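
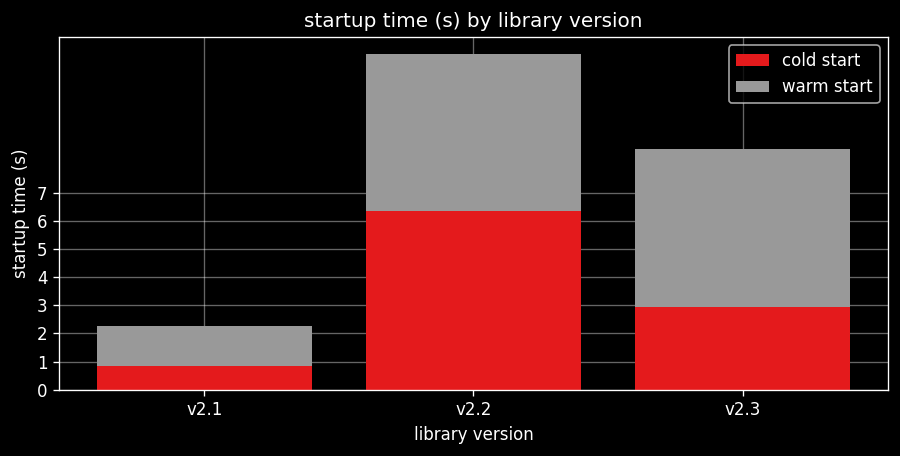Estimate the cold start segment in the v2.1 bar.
≈ 1

cold start top ≈ 1, bottom ≈ 0; segment ≈ 1.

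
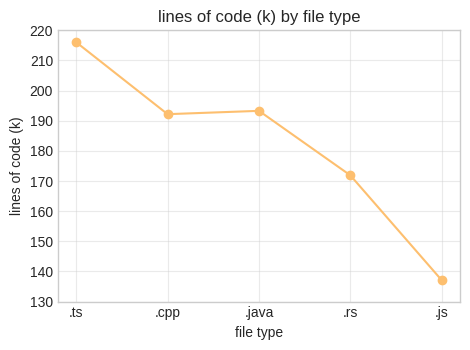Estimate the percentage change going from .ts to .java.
.ts ≈ 220, .java ≈ 190; (190 − 220) / 220 ≈ -13.6%.

≈ -13.6%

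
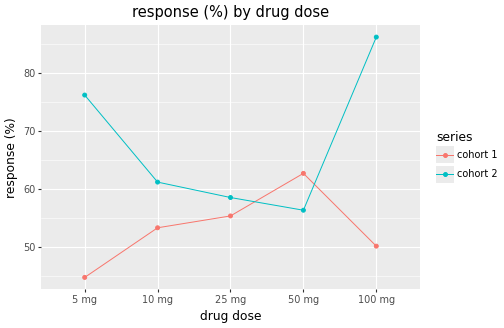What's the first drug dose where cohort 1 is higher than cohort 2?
25 mg: cohort 1 ≈ 55 vs cohort 2 ≈ 60 (not yet); 50 mg: cohort 1 ≈ 65 vs cohort 2 ≈ 55 (first crossover).

50 mg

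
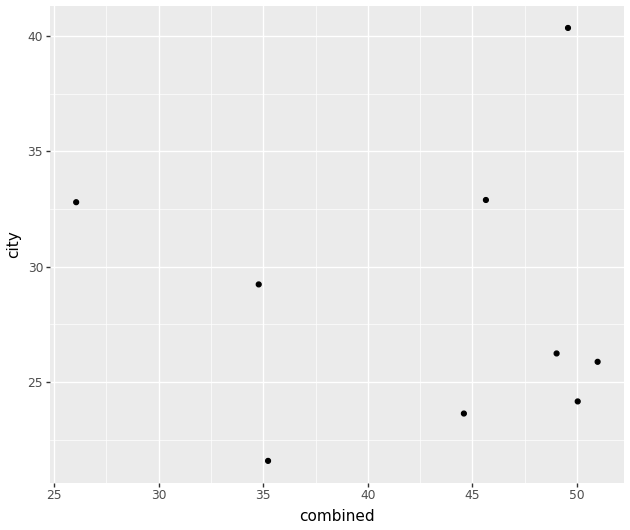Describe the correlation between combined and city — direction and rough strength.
no clear correlation

Points are roughly uncorrelated; weak (|r| ≈ 0.0).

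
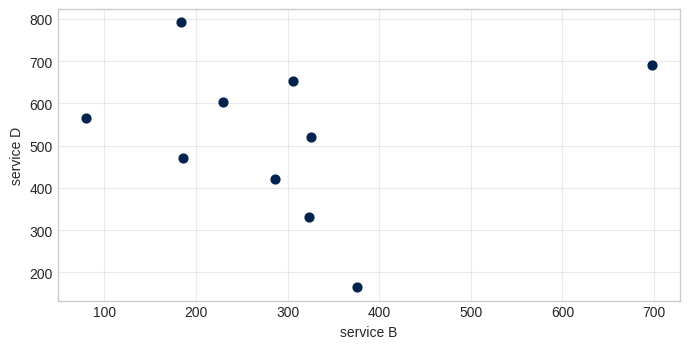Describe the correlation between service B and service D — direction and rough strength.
Points are roughly uncorrelated; weak (|r| ≈ 0.0).

no clear correlation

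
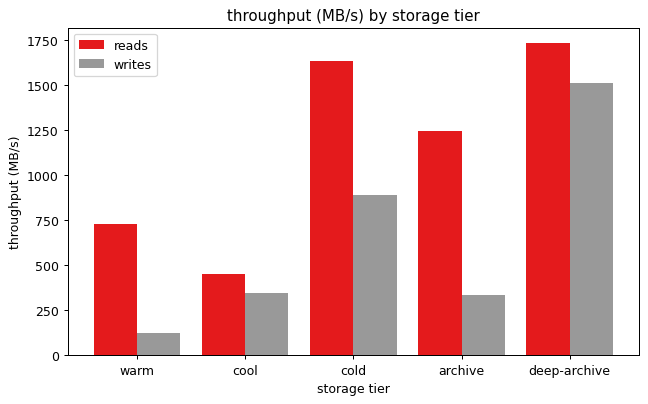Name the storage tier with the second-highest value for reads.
cold

Top 3 for reads: deep-archive ≈ 1800, cold ≈ 1600, archive ≈ 1200.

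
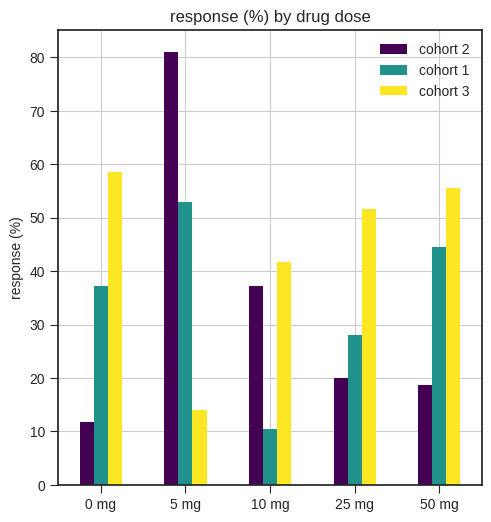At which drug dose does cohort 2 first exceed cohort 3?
5 mg

0 mg: cohort 2 ≈ 10 vs cohort 3 ≈ 60 (not yet); 5 mg: cohort 2 ≈ 80 vs cohort 3 ≈ 10 (first crossover).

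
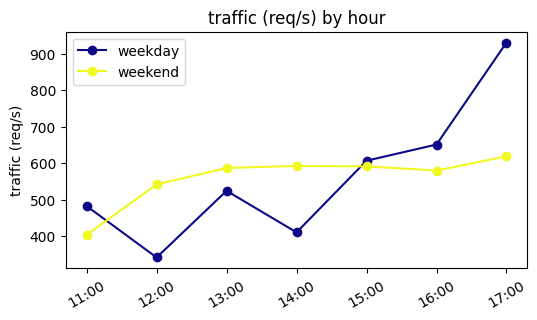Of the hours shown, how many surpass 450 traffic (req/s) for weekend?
6

Above 450: 12:00, 13:00, 14:00, 15:00, 16:00, 17:00.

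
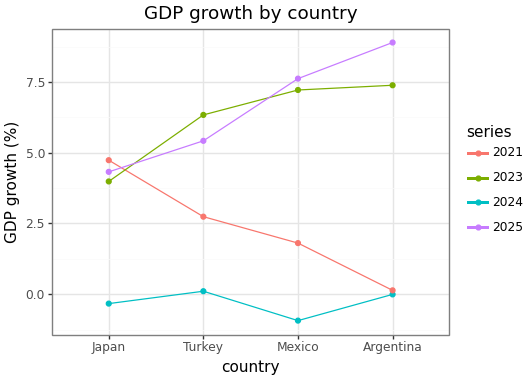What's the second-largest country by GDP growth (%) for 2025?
Mexico

Top 3 for 2025: Argentina ≈ 9, Mexico ≈ 8, Turkey ≈ 5.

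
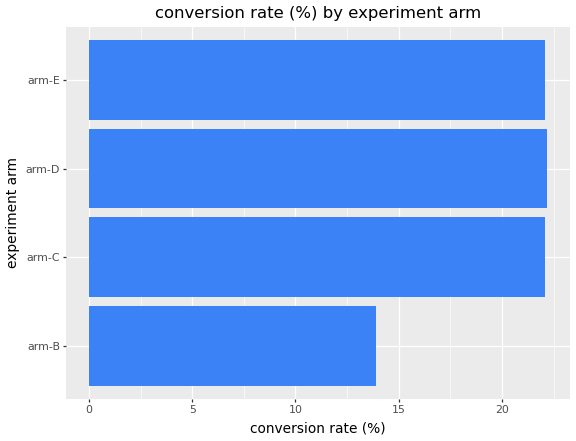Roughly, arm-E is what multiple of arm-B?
≈ 1.57×

arm-E ≈ 22, arm-B ≈ 14; 22/14 ≈ 1.57.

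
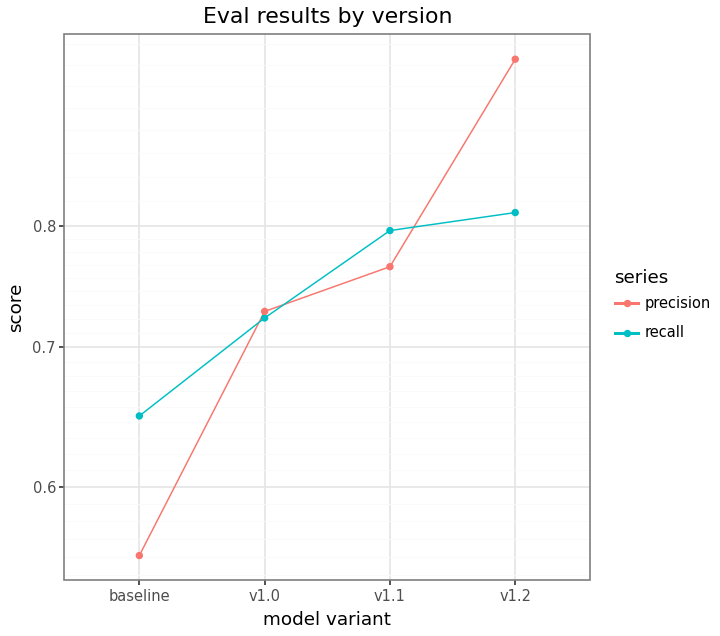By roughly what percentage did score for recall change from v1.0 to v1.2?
≈ +14.3%

v1.0 ≈ 0.70, v1.2 ≈ 0.80; (0.80 − 0.70) / 0.70 ≈ +14.3%.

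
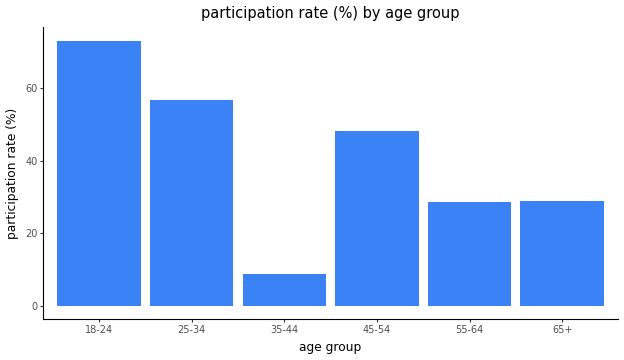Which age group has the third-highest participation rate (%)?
Top 4: 18-24 ≈ 70, 25-34 ≈ 60, 45-54 ≈ 50, 65+ ≈ 30.

45-54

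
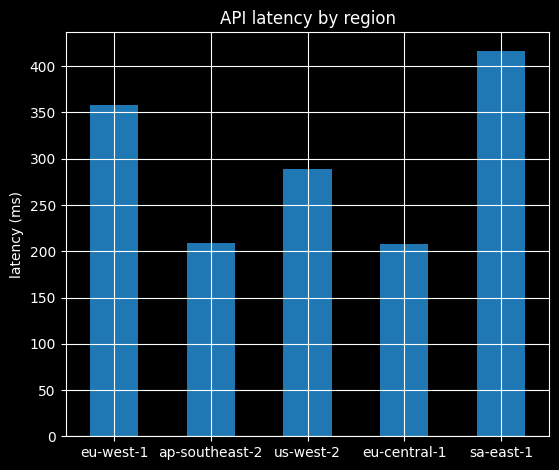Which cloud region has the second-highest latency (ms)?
eu-west-1

Top 3: sa-east-1 ≈ 400, eu-west-1 ≈ 350, us-west-2 ≈ 300.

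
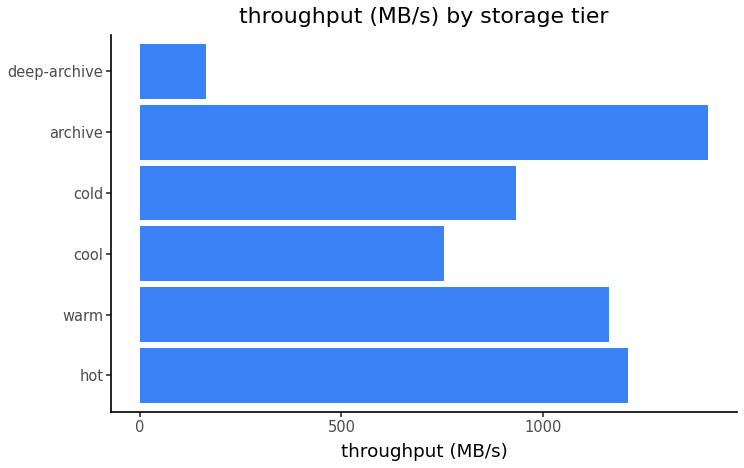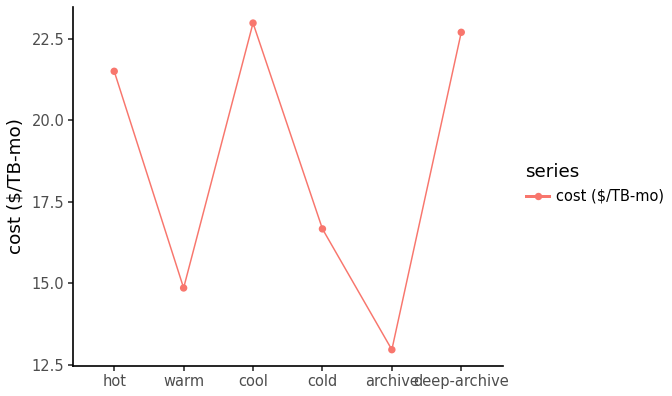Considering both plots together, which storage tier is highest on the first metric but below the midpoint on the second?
archive

Chart 2 median cost ($/TB-mo) ≈ 20; below-median storage tiers: warm, cold, archive. Among those, archive has the highest throughput (MB/s) (≈ 1400).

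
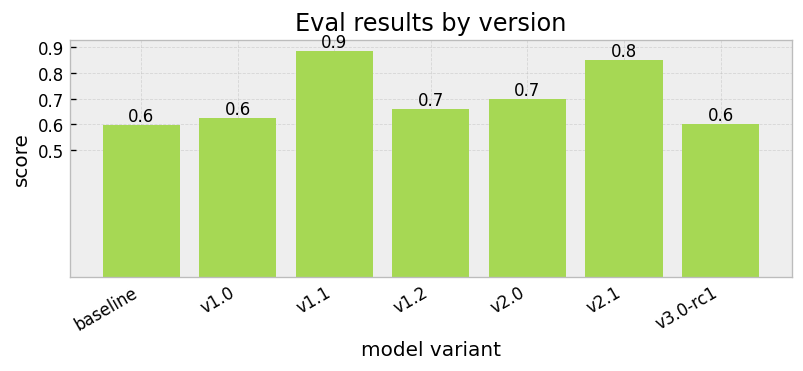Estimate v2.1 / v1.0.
v2.1 ≈ 0.8, v1.0 ≈ 0.6; 0.8/0.6 ≈ 1.33.

≈ 1.33×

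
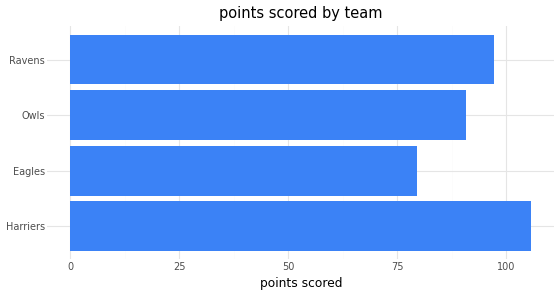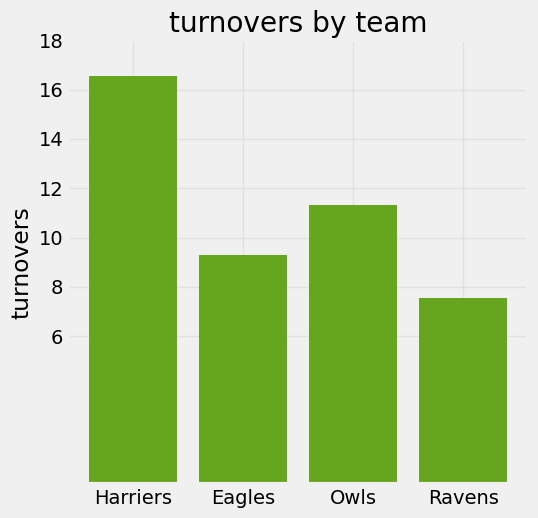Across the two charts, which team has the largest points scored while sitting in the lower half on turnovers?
Ravens

Chart 2 median turnovers ≈ 10; below-median teams: Eagles, Ravens. Among those, Ravens has the highest points scored (≈ 100).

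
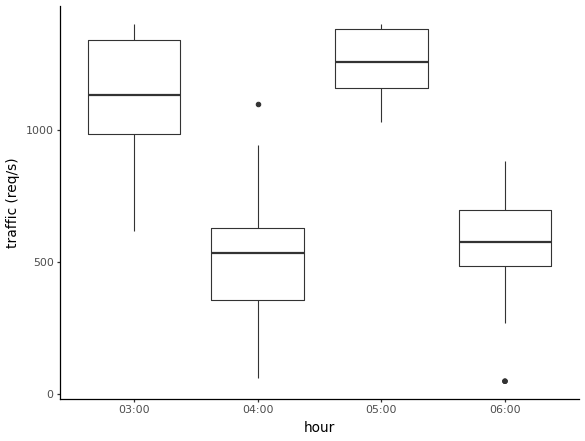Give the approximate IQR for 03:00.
≈ 300

Q3 ≈ 1300, Q1 ≈ 1000; IQR ≈ 300.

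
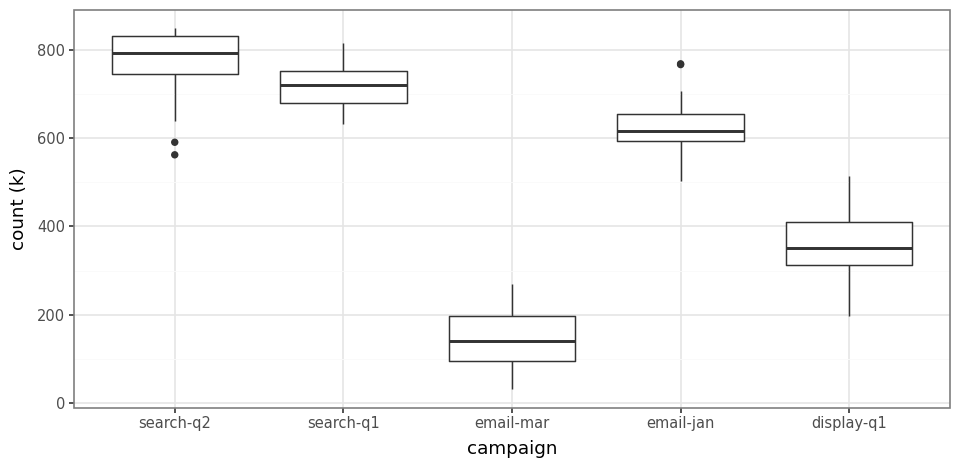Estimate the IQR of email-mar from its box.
≈ 100

Q3 ≈ 200, Q1 ≈ 100; IQR ≈ 100.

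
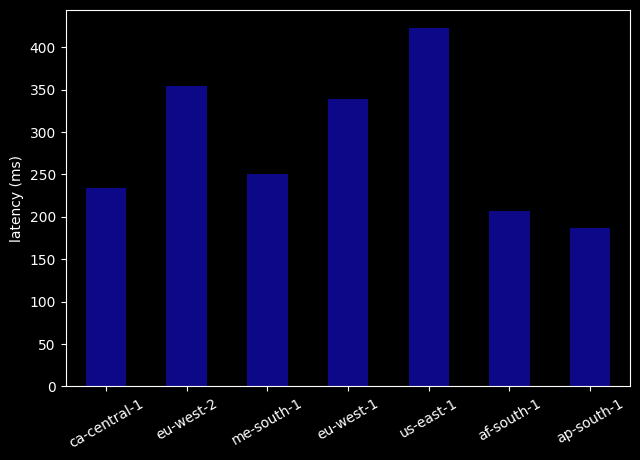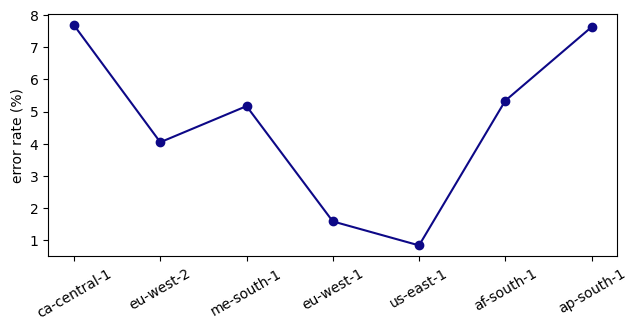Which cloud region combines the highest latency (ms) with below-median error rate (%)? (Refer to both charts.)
Chart 2 median error rate (%) ≈ 5; below-median cloud regions: eu-west-2, eu-west-1, us-east-1. Among those, us-east-1 has the highest latency (ms) (≈ 400).

us-east-1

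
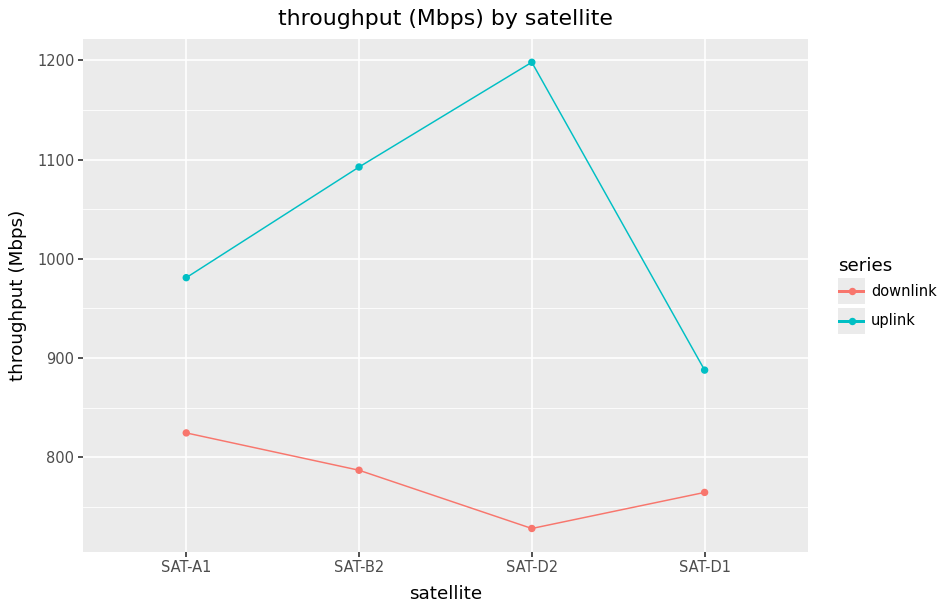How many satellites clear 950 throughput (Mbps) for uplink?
Above 950: SAT-A1, SAT-B2, SAT-D2.

3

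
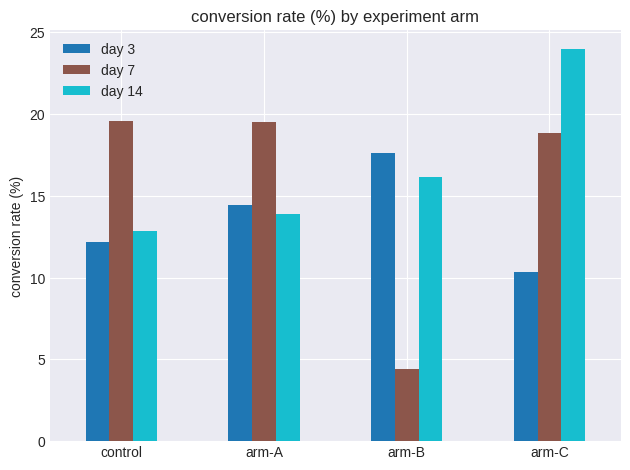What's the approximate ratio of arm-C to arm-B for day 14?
arm-C ≈ 24, arm-B ≈ 16; 24/16 ≈ 1.5.

≈ 1.5×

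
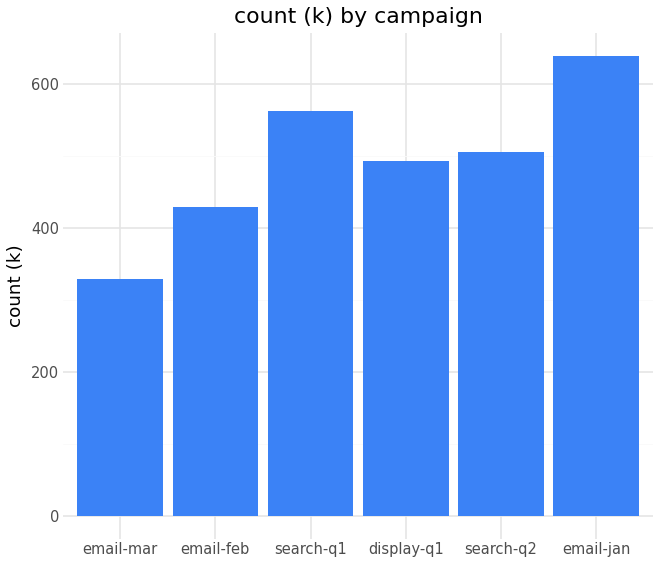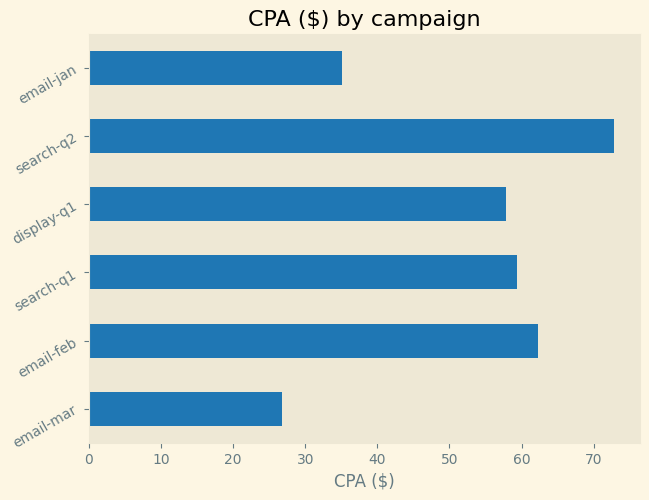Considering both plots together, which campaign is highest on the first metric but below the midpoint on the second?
email-jan

Chart 2 median CPA ($) ≈ 60; below-median campaigns: email-mar, display-q1, email-jan. Among those, email-jan has the highest count (k) (≈ 600).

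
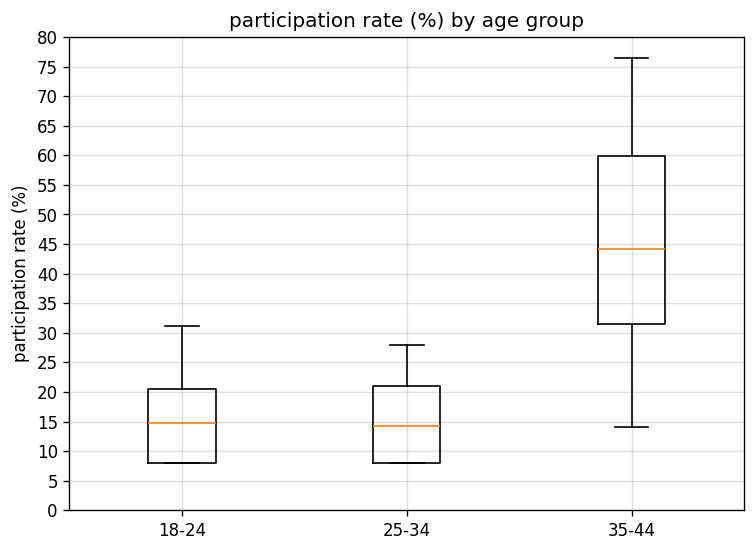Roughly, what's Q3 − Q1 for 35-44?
≈ 30

Q3 ≈ 60, Q1 ≈ 30; IQR ≈ 30.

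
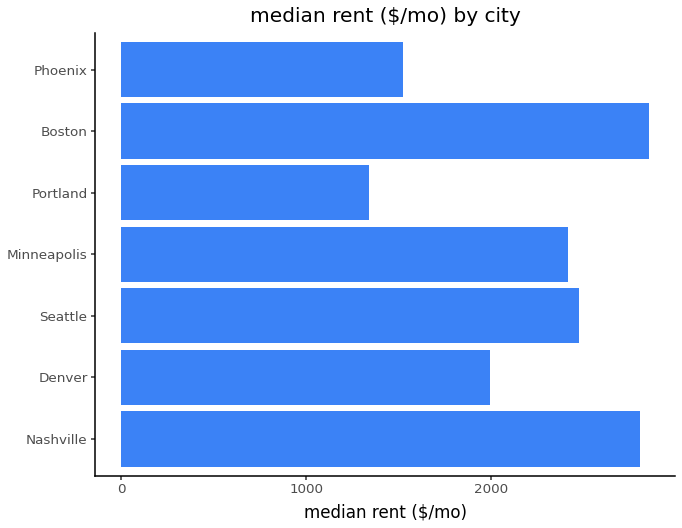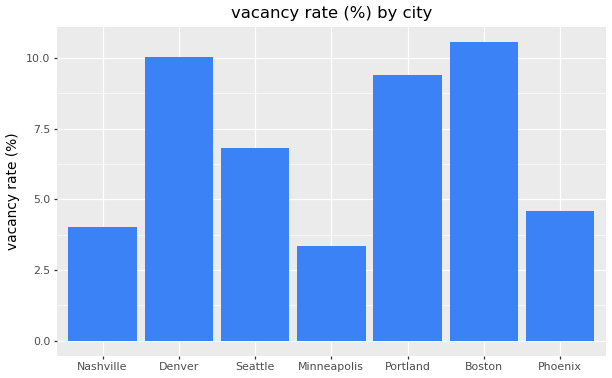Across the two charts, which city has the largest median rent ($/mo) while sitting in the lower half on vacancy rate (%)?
Chart 2 median vacancy rate (%) ≈ 7; below-median cities: Nashville, Minneapolis, Phoenix. Among those, Nashville has the highest median rent ($/mo) (≈ 3000).

Nashville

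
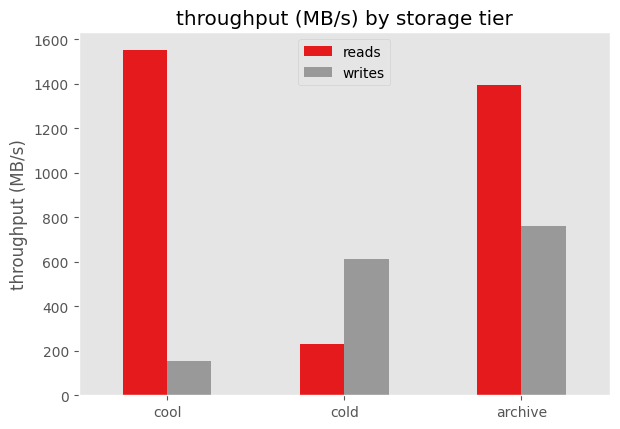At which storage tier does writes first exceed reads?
cold

cool: writes ≈ 200 vs reads ≈ 1600 (not yet); cold: writes ≈ 600 vs reads ≈ 200 (first crossover).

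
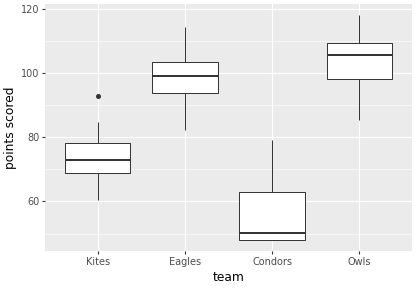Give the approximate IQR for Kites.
≈ 10

Q3 ≈ 80, Q1 ≈ 70; IQR ≈ 10.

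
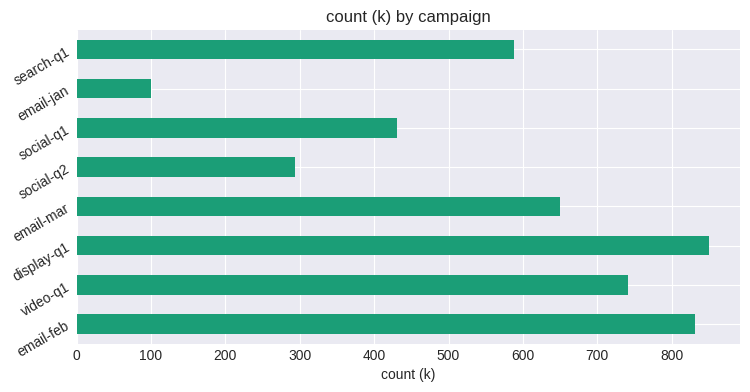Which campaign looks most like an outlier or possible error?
email-jan ≈ 100; the rest sit between ≈ 300 and ≈ 800.

email-jan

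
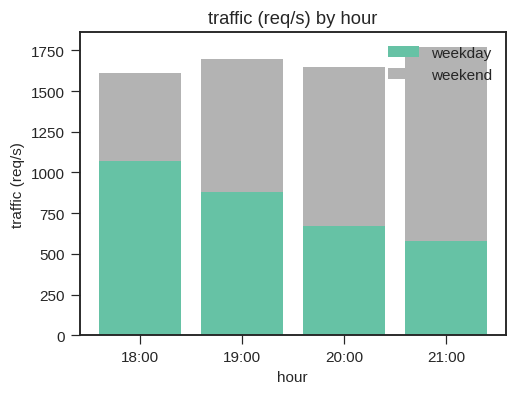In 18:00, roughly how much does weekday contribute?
≈ 1000

weekday top ≈ 1000, bottom ≈ 0; segment ≈ 1000.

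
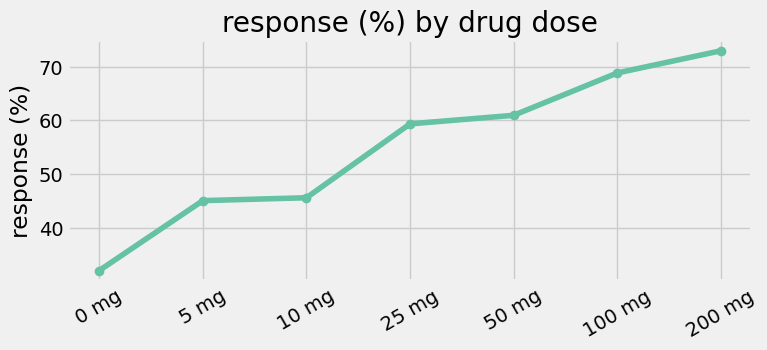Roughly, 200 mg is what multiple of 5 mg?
200 mg ≈ 75, 5 mg ≈ 45; 75/45 ≈ 1.67.

≈ 1.67×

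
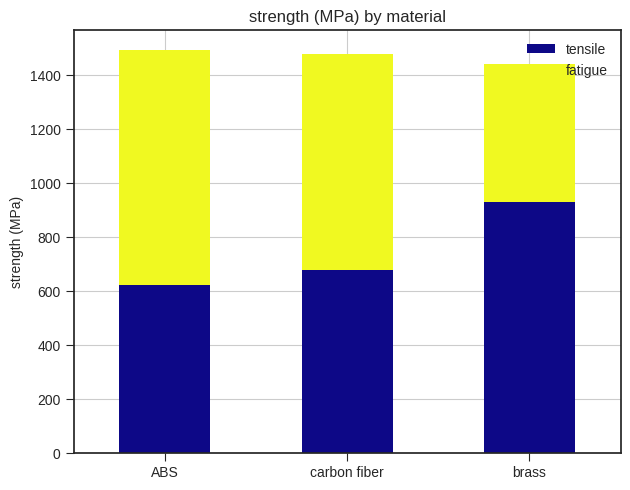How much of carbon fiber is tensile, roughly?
≈ 600

tensile top ≈ 600, bottom ≈ 0; segment ≈ 600.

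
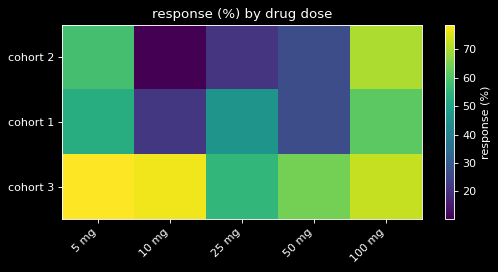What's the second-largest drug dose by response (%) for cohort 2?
5 mg

Top 3 for cohort 2: 100 mg ≈ 70, 5 mg ≈ 60, 50 mg ≈ 30.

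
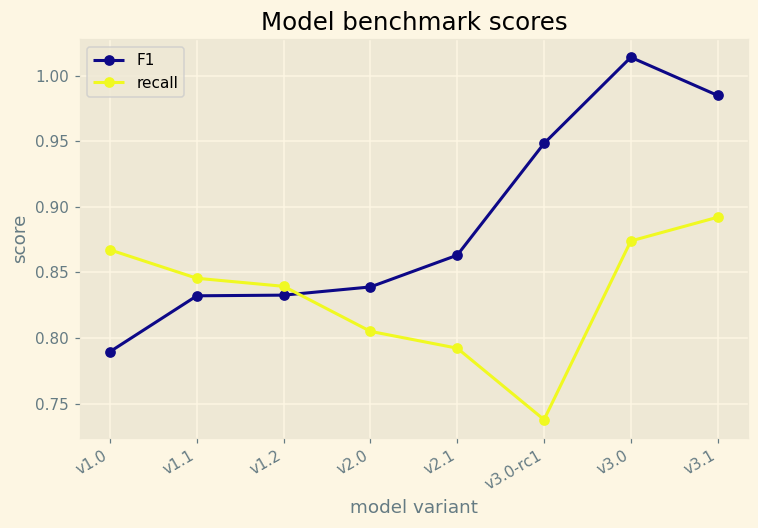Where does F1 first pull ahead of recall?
v2.0

v1.2: F1 ≈ 0.85 vs recall ≈ 0.85 (not yet); v2.0: F1 ≈ 0.85 vs recall ≈ 0.80 (first crossover).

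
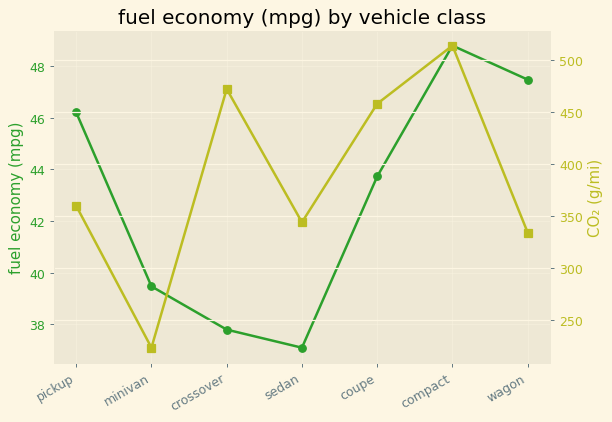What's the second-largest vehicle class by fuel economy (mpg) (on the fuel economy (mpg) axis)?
wagon

Top 3 (on the fuel economy (mpg) axis): compact ≈ 49, wagon ≈ 47, pickup ≈ 46.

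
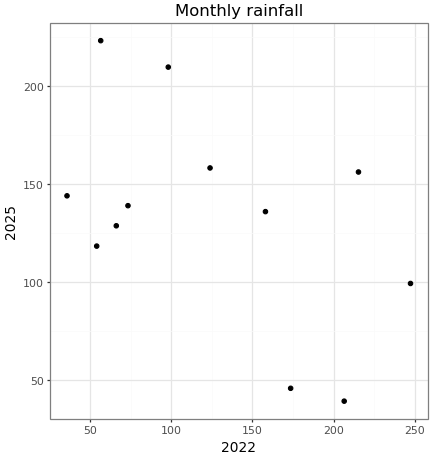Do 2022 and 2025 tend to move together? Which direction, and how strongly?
negative, moderate

Points are negatively correlated; moderate (|r| ≈ 0.5).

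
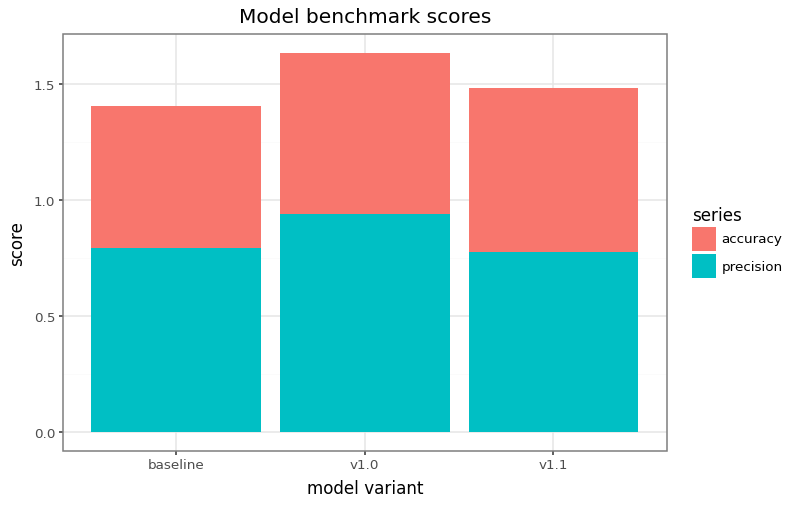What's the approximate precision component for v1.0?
≈ 1.0

precision top ≈ 1.0, bottom ≈ 0.0; segment ≈ 1.0.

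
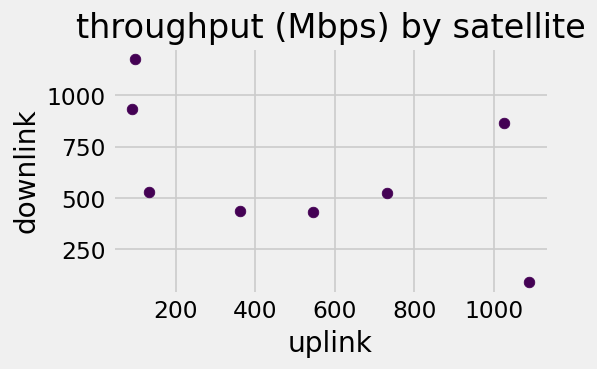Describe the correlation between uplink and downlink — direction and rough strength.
Points are negatively correlated; moderate (|r| ≈ 0.5).

negative, moderate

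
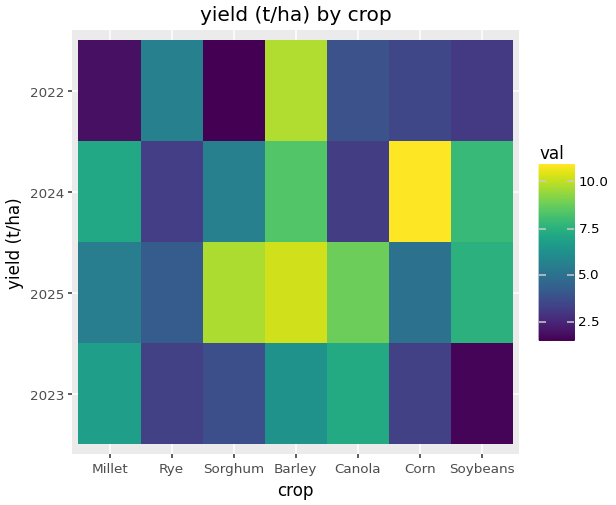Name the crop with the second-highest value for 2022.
Top 3 for 2022: Barley ≈ 10, Rye ≈ 6, Canola ≈ 4.

Rye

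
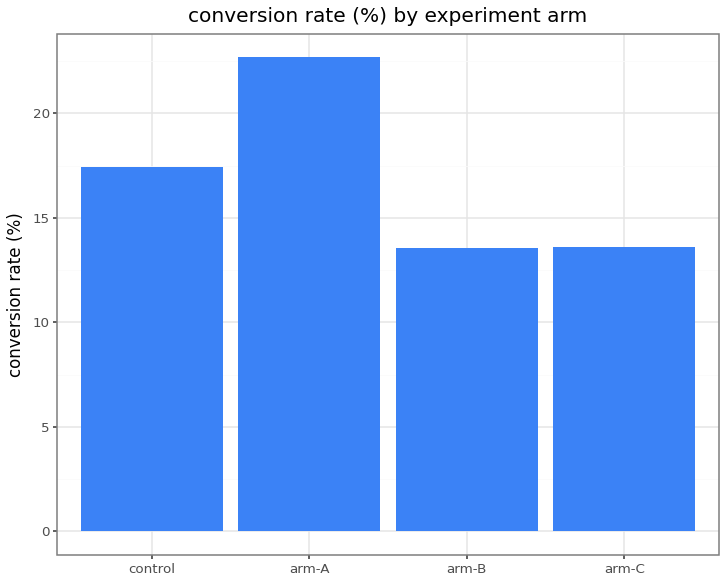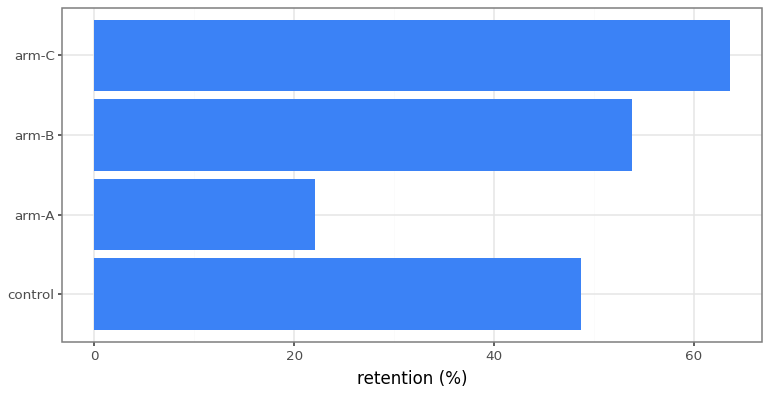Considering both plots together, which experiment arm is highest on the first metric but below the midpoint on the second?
Chart 2 median retention (%) ≈ 50; below-median experiment arms: control, arm-A. Among those, arm-A has the highest conversion rate (%) (≈ 25).

arm-A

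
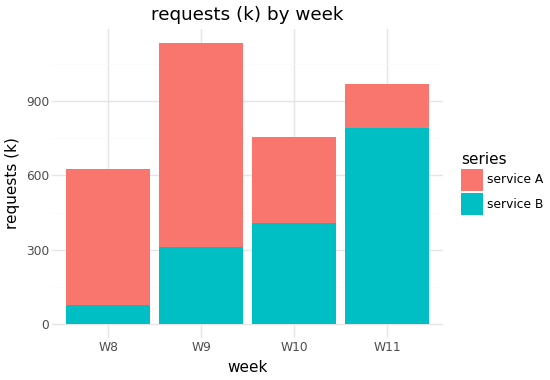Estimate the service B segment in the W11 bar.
≈ 800

service B top ≈ 800, bottom ≈ 0; segment ≈ 800.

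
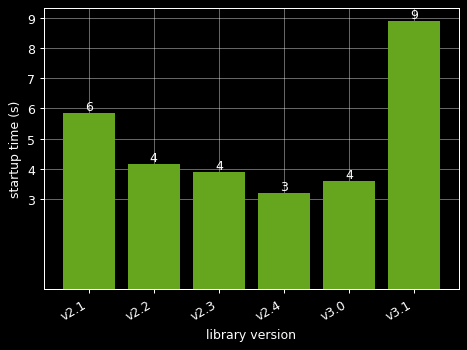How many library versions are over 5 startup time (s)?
Above 5: v2.1, v3.1.

2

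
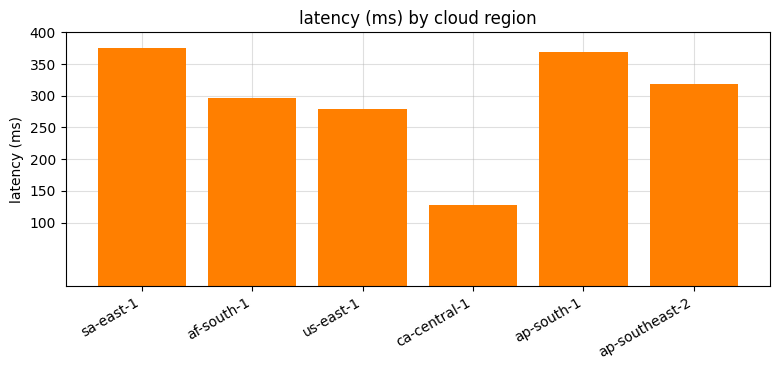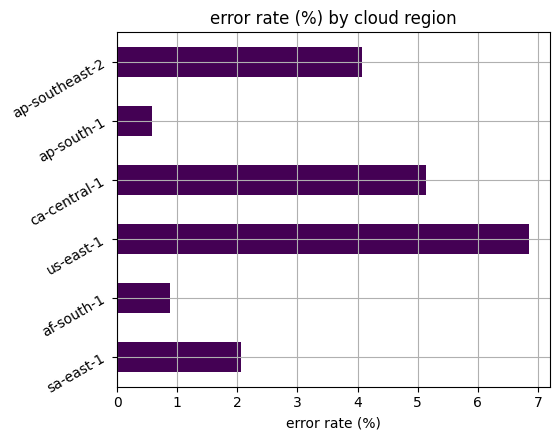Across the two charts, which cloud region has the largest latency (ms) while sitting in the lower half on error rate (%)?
Chart 2 median error rate (%) ≈ 3; below-median cloud regions: sa-east-1, af-south-1, ap-south-1. Among those, sa-east-1 has the highest latency (ms) (≈ 400).

sa-east-1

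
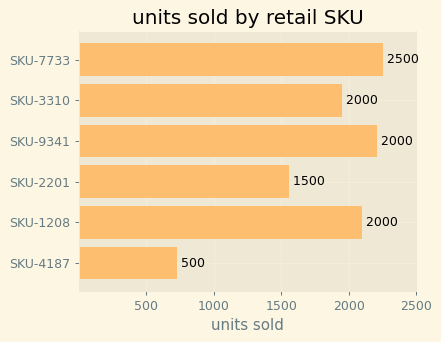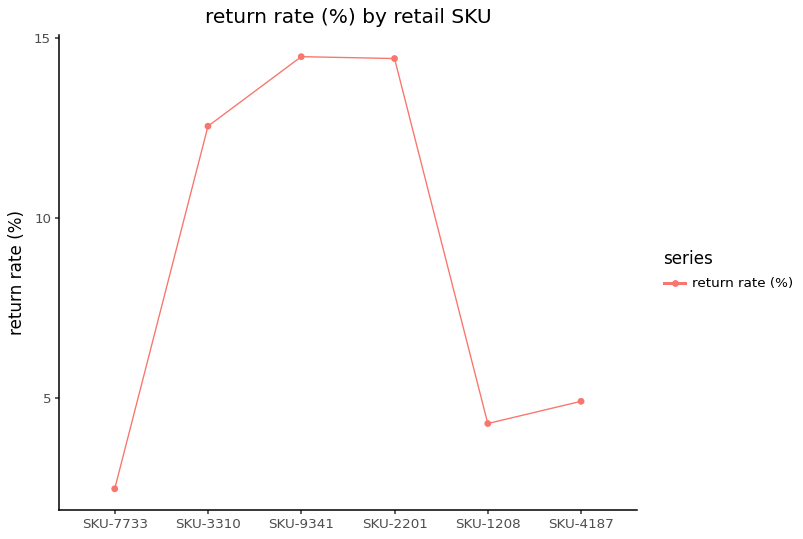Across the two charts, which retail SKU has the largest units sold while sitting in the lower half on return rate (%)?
Chart 2 median return rate (%) ≈ 8; below-median retail SKUs: SKU-7733, SKU-1208, SKU-4187. Among those, SKU-7733 has the highest units sold (≈ 2500).

SKU-7733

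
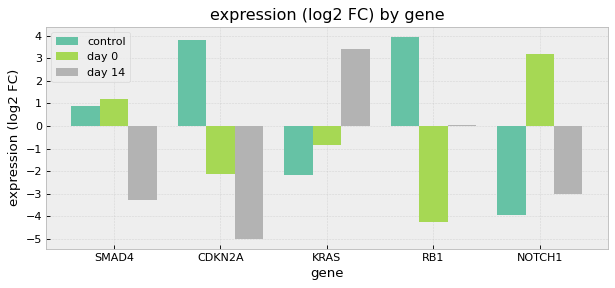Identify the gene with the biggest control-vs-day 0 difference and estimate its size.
RB1, ≈ 8 log2 FC

RB1: control ≈ 4, day 0 ≈ -4 → gap ≈ 8. Next-largest (NOTCH1) is only ≈ 7.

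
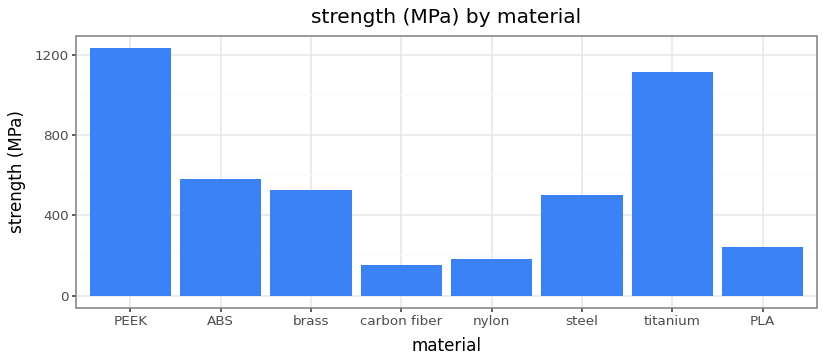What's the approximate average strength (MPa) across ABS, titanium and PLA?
(600 + 1200 + 200) / 3 ≈ 667.

≈ 667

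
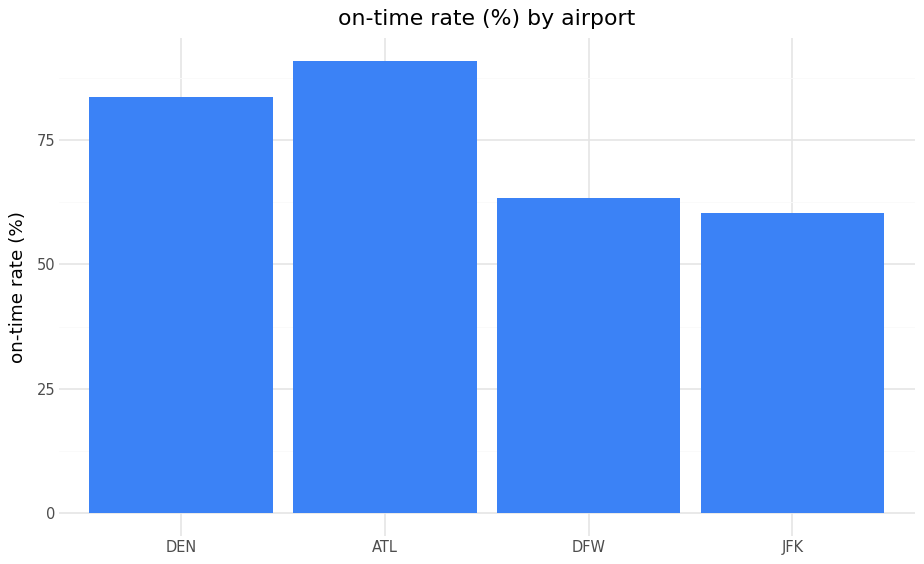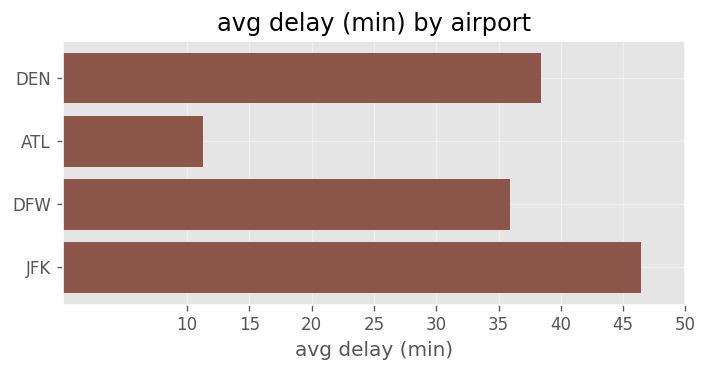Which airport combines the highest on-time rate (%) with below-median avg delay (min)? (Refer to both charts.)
ATL

Chart 2 median avg delay (min) ≈ 35; below-median airports: ATL, DFW. Among those, ATL has the highest on-time rate (%) (≈ 90).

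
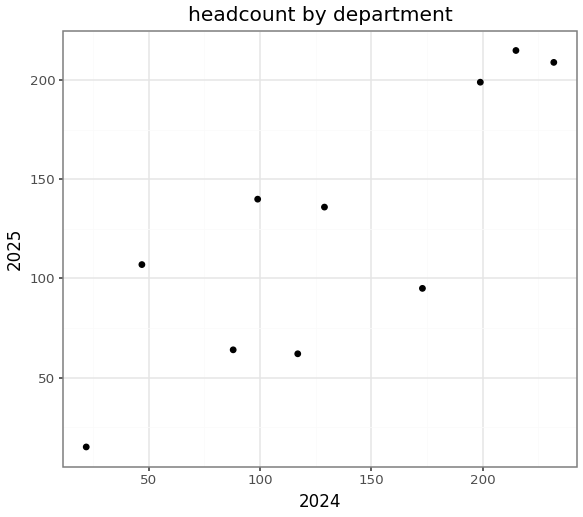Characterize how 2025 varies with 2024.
positive, strong

Points are positively correlated; strong (|r| ≈ 0.8).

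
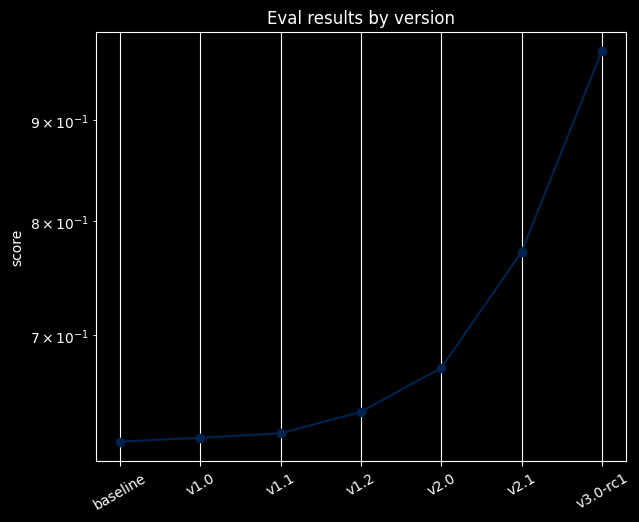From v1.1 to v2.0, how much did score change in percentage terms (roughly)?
v1.1 ≈ 0.60, v2.0 ≈ 0.65; (0.65 − 0.60) / 0.60 ≈ +8.3%.

≈ +8.3%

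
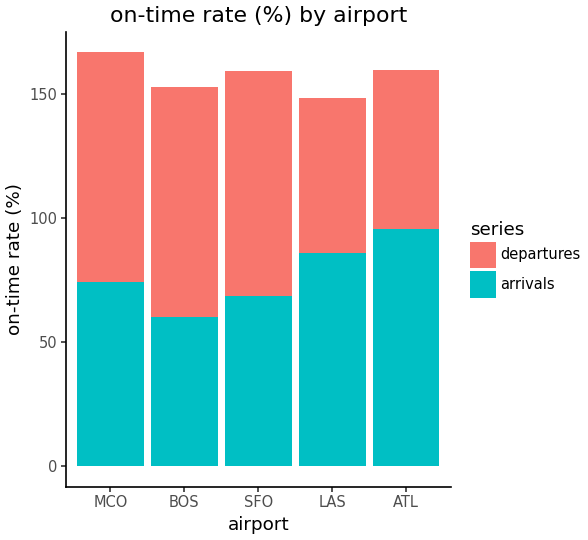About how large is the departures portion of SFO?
departures top ≈ 160, bottom ≈ 60; segment ≈ 100.

≈ 100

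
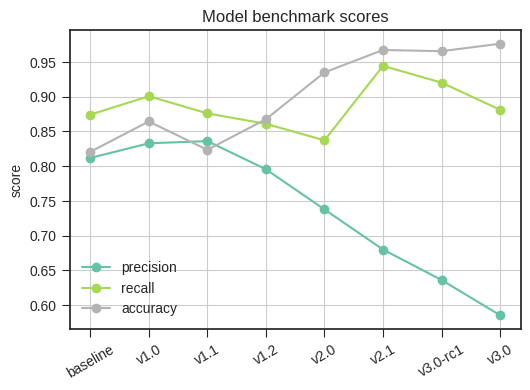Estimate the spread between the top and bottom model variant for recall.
Max v2.1 ≈ 0.95, min v2.0 ≈ 0.85; range ≈ 0.10.

≈ 0.10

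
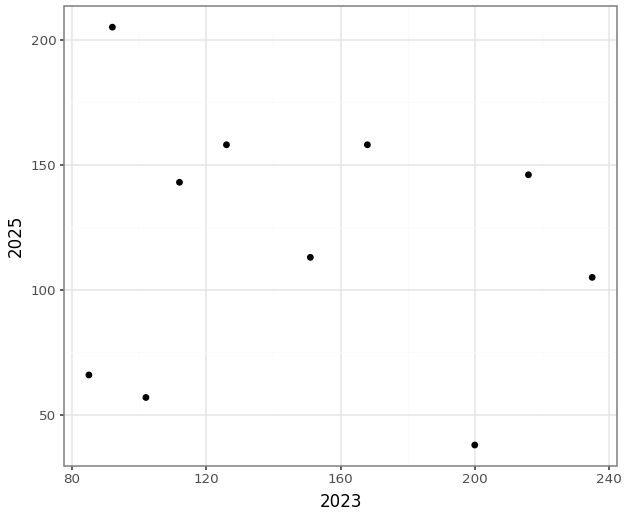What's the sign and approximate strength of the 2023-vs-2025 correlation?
no clear correlation

Points are roughly uncorrelated; weak (|r| ≈ 0.1).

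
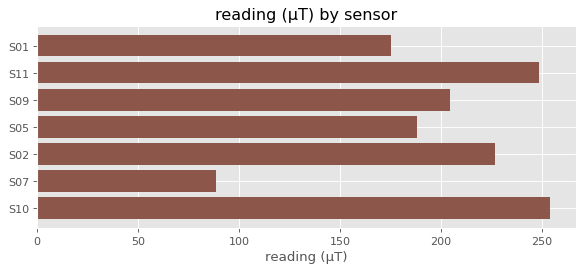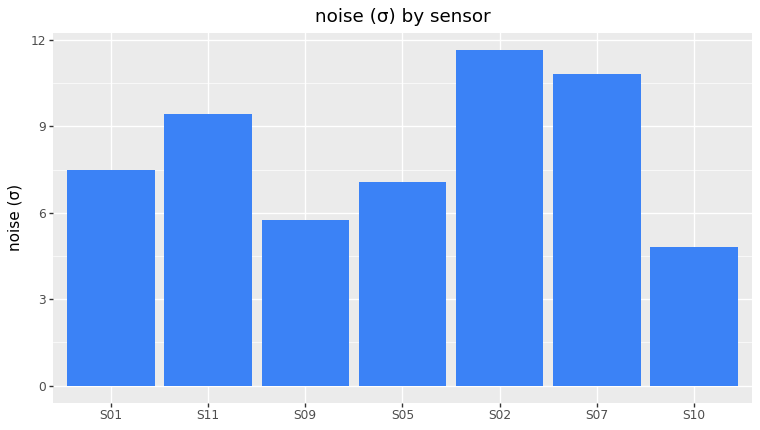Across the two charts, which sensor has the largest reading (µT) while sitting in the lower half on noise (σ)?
S10

Chart 2 median noise (σ) ≈ 8; below-median sensors: S09, S05, S10. Among those, S10 has the highest reading (µT) (≈ 250).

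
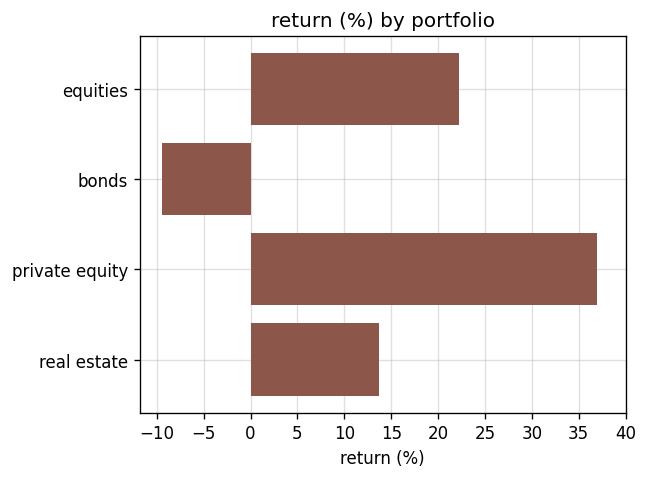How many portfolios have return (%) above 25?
Above 25: private equity.

1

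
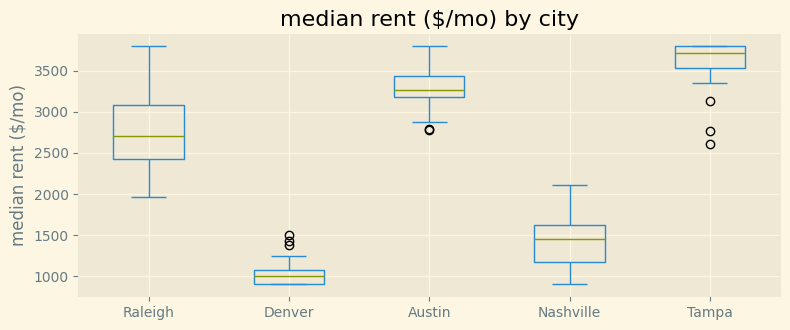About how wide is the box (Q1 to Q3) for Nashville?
Q3 ≈ 1500, Q1 ≈ 1000; IQR ≈ 500.

≈ 500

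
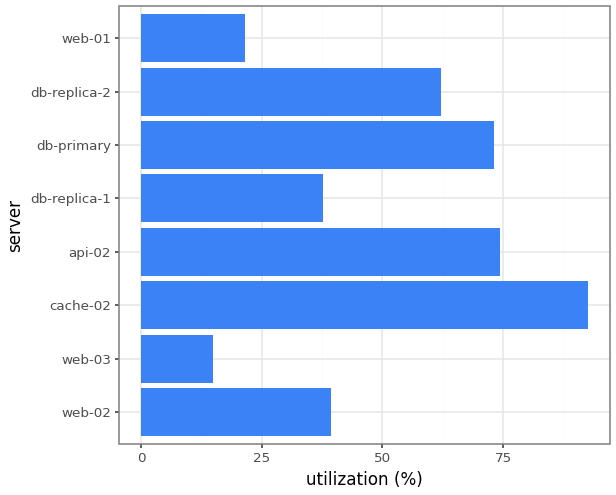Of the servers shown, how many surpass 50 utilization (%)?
Above 50: cache-02, api-02, db-primary, db-replica-2.

4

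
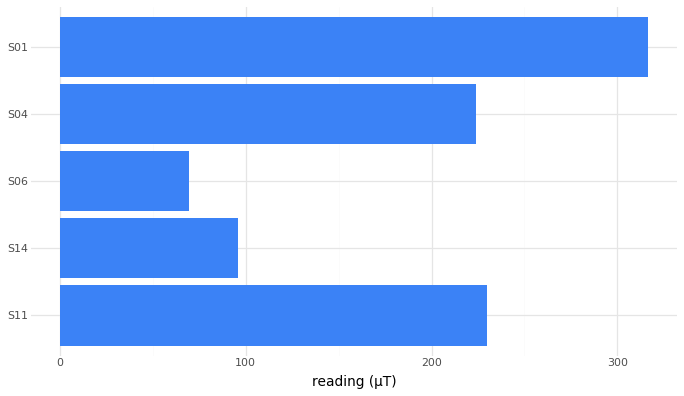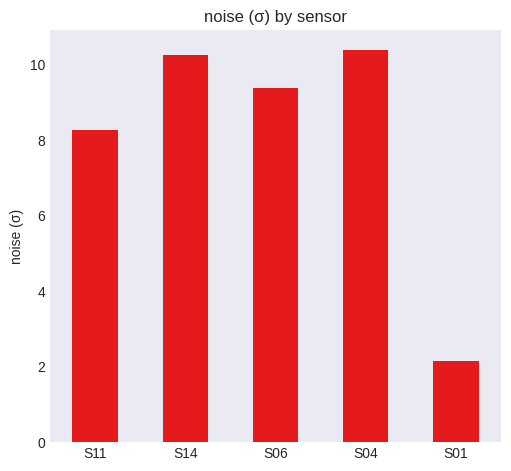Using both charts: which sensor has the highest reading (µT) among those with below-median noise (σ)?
Chart 2 median noise (σ) ≈ 9; below-median sensors: S11, S01. Among those, S01 has the highest reading (µT) (≈ 300).

S01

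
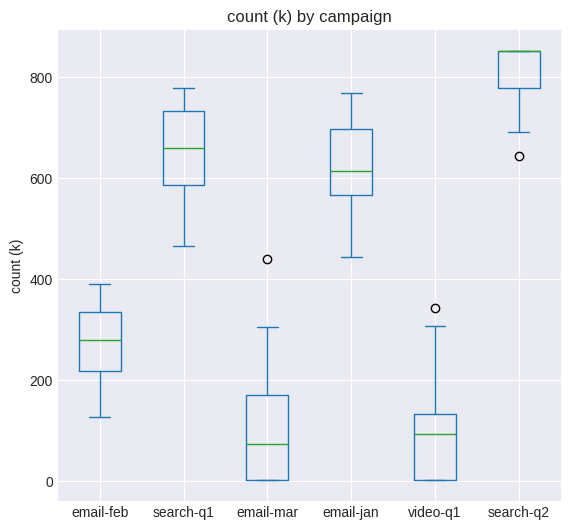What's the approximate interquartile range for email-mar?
≈ 200

Q3 ≈ 200, Q1 ≈ 0; IQR ≈ 200.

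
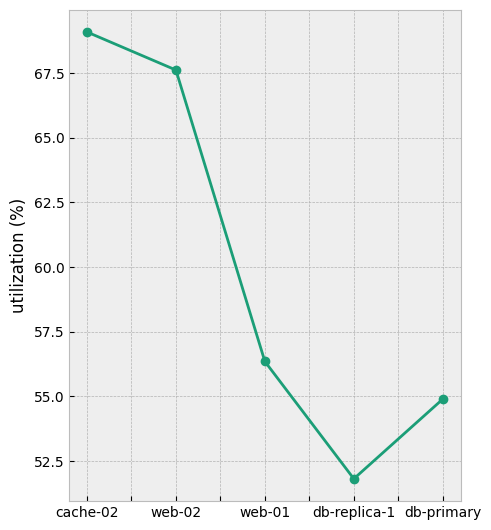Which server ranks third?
Top 4: cache-02 ≈ 70, web-02 ≈ 68, web-01 ≈ 56, db-primary ≈ 54.

web-01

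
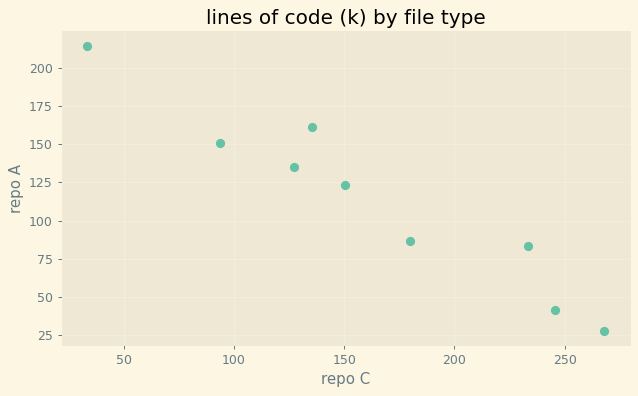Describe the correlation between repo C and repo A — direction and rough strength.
negative, strong

Points are negatively correlated; strong (|r| ≈ 1.0).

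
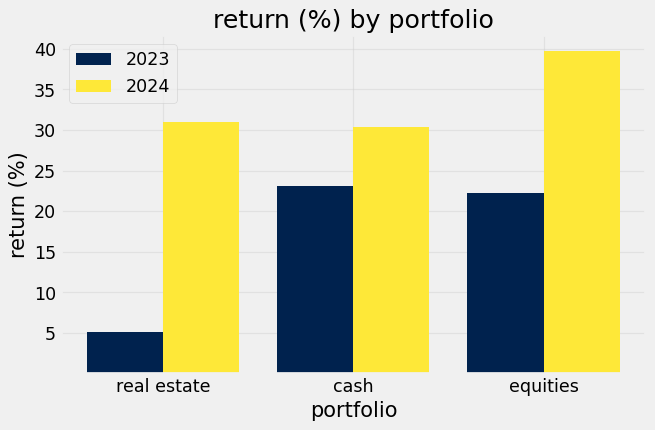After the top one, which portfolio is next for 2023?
equities

Top 3 for 2023: cash ≈ 25, equities ≈ 20, real estate ≈ 5.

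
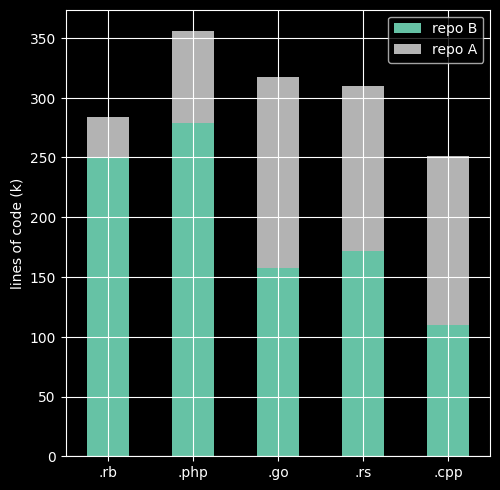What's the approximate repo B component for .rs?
≈ 150

repo B top ≈ 150, bottom ≈ 0; segment ≈ 150.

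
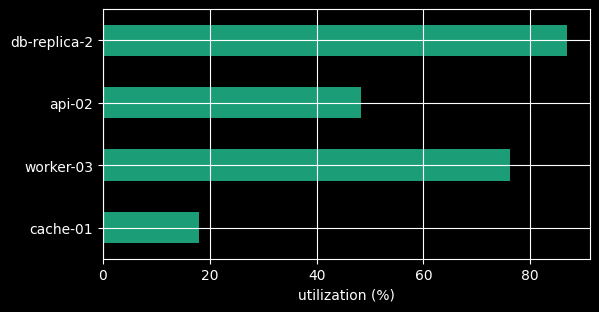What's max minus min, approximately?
≈ 70

Max db-replica-2 ≈ 90, min cache-01 ≈ 20; range ≈ 70.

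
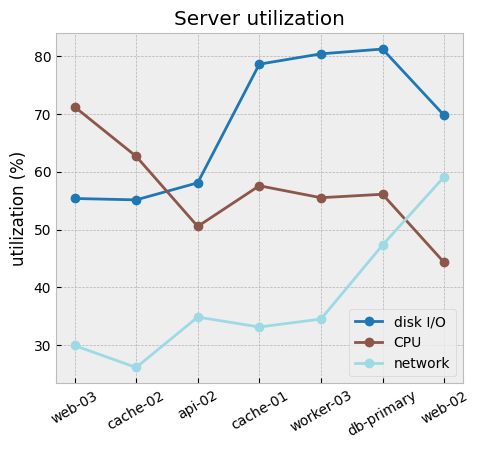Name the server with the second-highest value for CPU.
Top 3 for CPU: web-03 ≈ 70, cache-02 ≈ 65, cache-01 ≈ 60.

cache-02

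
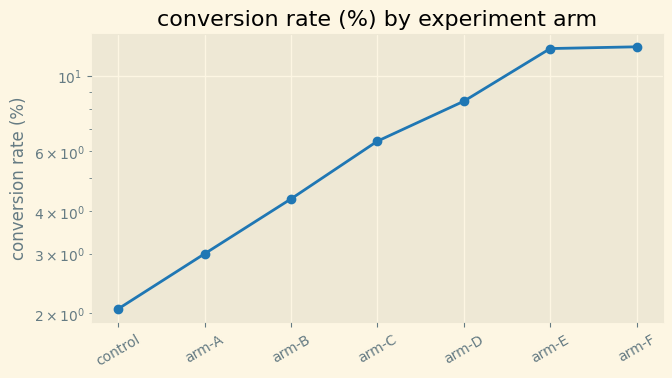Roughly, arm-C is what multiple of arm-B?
arm-C ≈ 6, arm-B ≈ 4; 6/4 ≈ 1.5.

≈ 1.5×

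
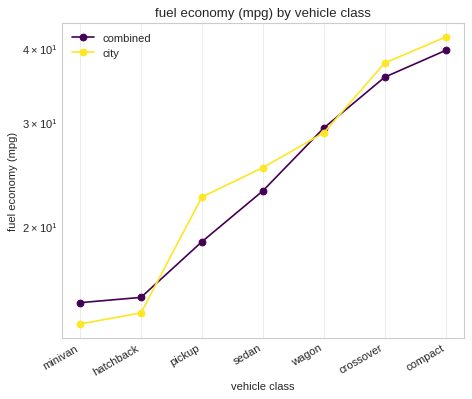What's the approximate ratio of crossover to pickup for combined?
crossover ≈ 35, pickup ≈ 20; 35/20 ≈ 1.75.

≈ 1.75×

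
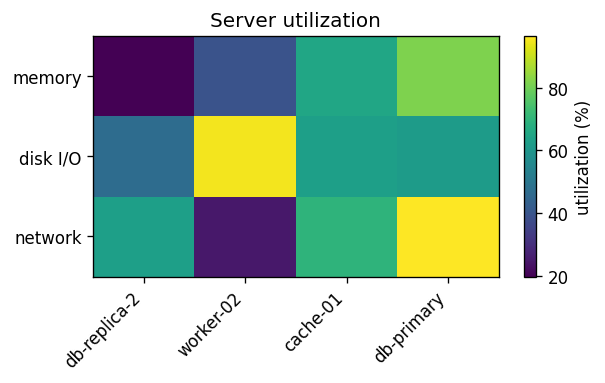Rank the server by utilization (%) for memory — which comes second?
cache-01

Top 3 for memory: db-primary ≈ 80, cache-01 ≈ 70, worker-02 ≈ 40.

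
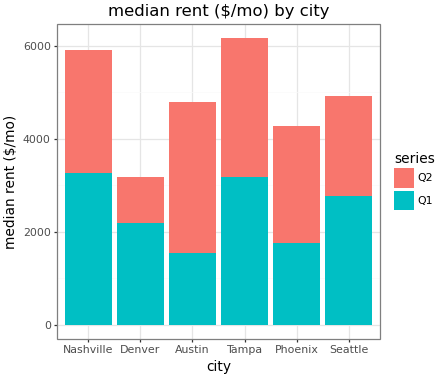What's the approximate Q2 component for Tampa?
Q2 top ≈ 6000, bottom ≈ 3000; segment ≈ 3000.

≈ 3000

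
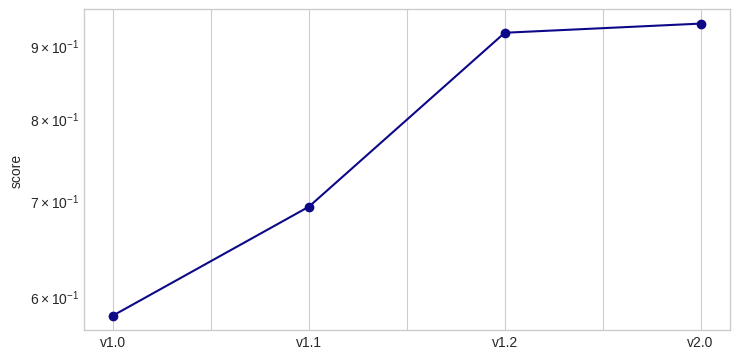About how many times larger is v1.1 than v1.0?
v1.1 ≈ 0.70, v1.0 ≈ 0.60; 0.70/0.60 ≈ 1.17.

≈ 1.17×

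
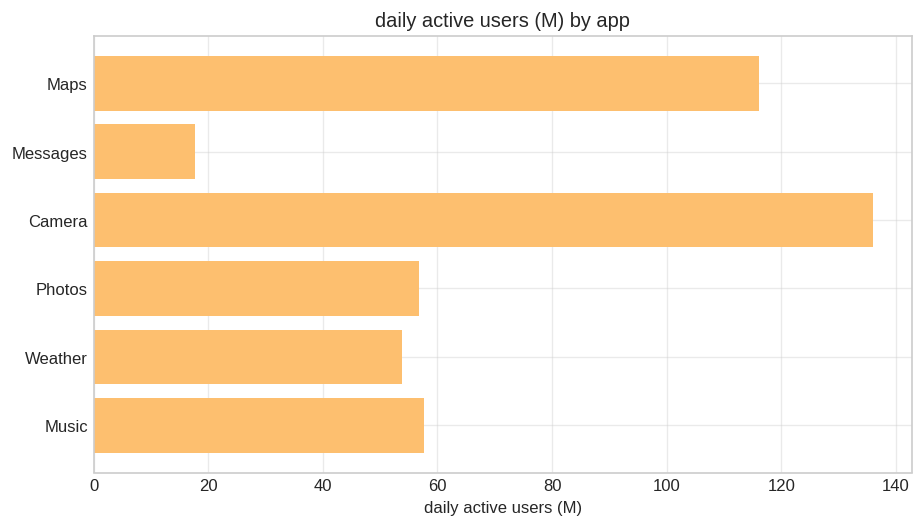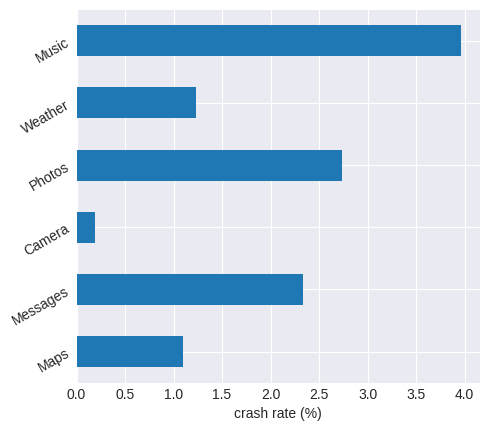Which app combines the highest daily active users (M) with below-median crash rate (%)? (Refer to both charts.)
Camera

Chart 2 median crash rate (%) ≈ 2; below-median apps: Maps, Camera, Weather. Among those, Camera has the highest daily active users (M) (≈ 140).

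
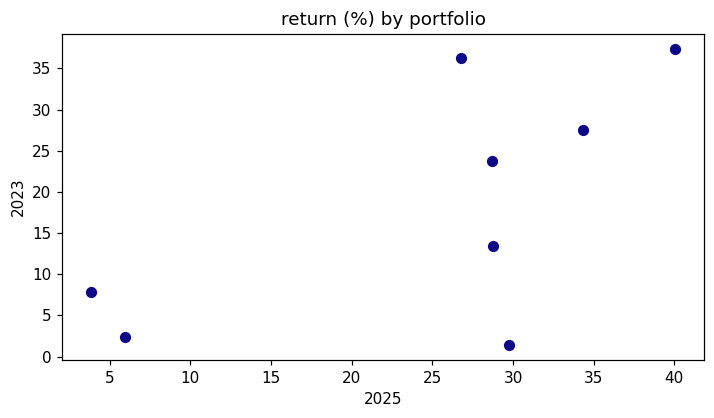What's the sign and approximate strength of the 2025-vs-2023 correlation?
Points are positively correlated; moderate (|r| ≈ 0.6).

positive, moderate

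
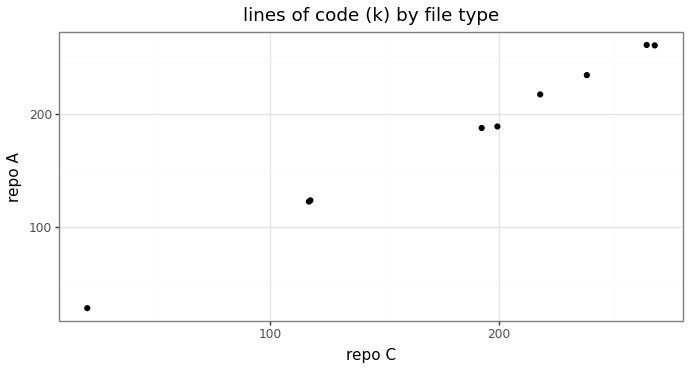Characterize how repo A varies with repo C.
positive, strong

Points are positively correlated; strong (|r| ≈ 1.0).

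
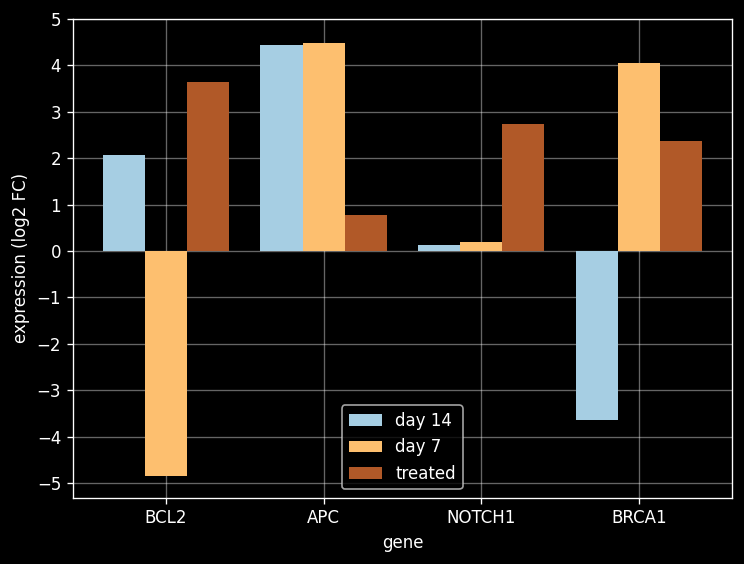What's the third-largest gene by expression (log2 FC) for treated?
BRCA1

Top 4 for treated: BCL2 ≈ 4, NOTCH1 ≈ 3, BRCA1 ≈ 2, APC ≈ 1.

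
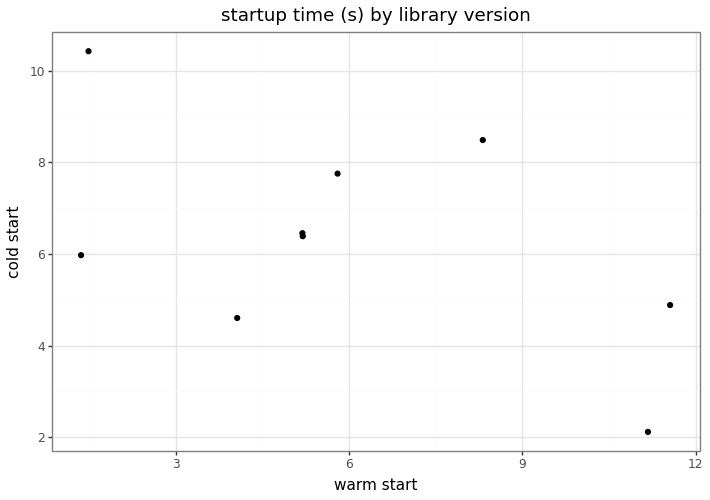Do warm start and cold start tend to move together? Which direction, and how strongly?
negative, moderate

Points are negatively correlated; moderate (|r| ≈ 0.5).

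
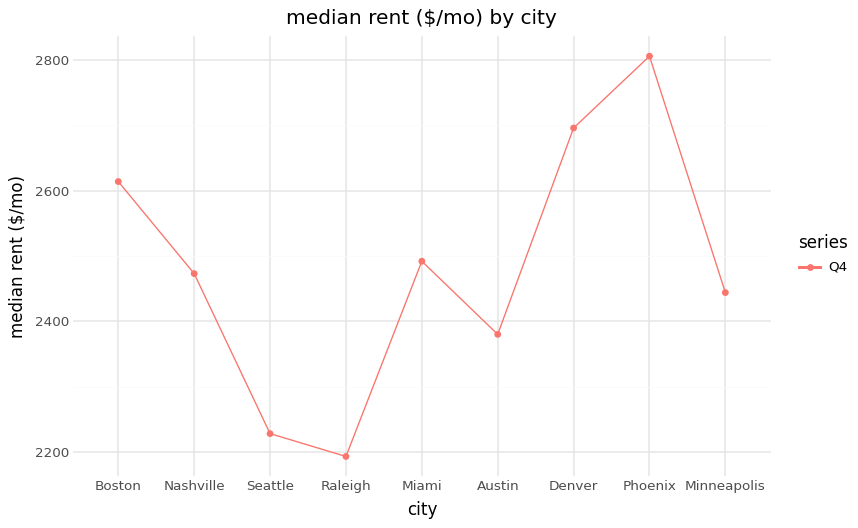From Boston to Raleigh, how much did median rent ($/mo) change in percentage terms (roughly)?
≈ -15.4%

Boston ≈ 2600, Raleigh ≈ 2200; (2200 − 2600) / 2600 ≈ -15.4%.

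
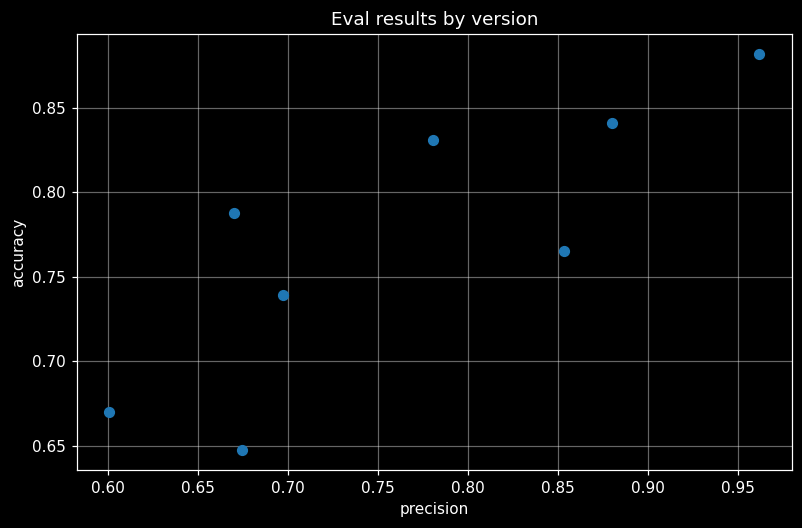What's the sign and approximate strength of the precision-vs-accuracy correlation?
positive, strong

Points are positively correlated; strong (|r| ≈ 0.8).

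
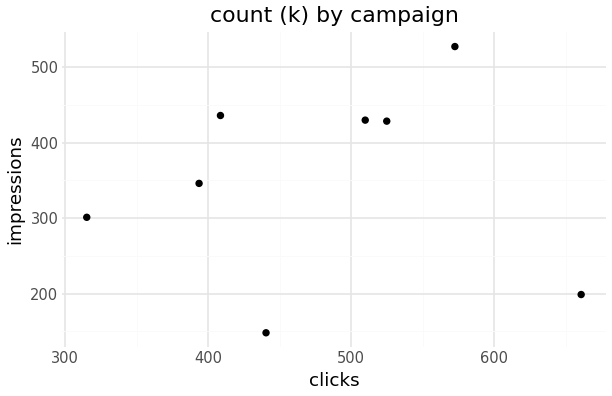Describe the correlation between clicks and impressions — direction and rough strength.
Points are roughly uncorrelated; weak (|r| ≈ 0.1).

no clear correlation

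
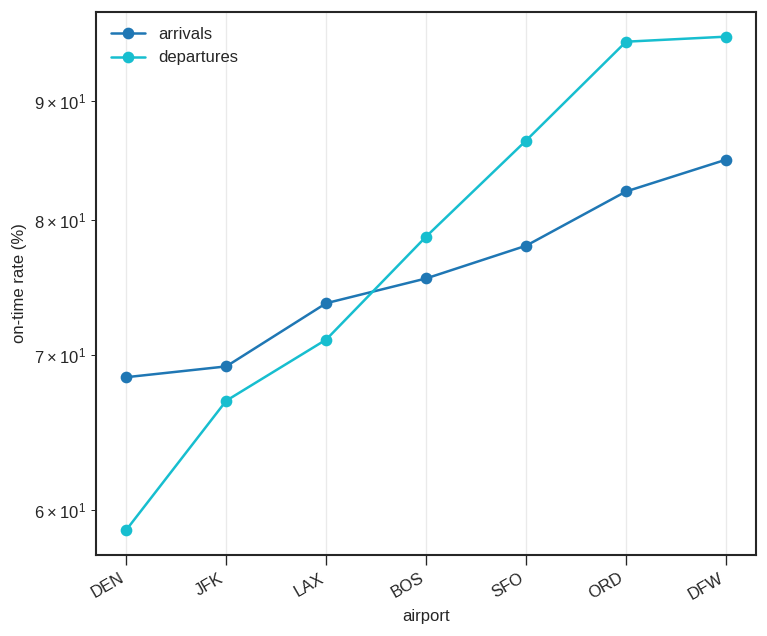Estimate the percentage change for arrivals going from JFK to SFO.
≈ +14.3%

JFK ≈ 70, SFO ≈ 80; (80 − 70) / 70 ≈ +14.3%.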